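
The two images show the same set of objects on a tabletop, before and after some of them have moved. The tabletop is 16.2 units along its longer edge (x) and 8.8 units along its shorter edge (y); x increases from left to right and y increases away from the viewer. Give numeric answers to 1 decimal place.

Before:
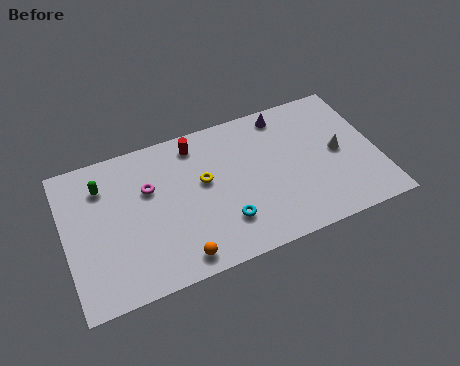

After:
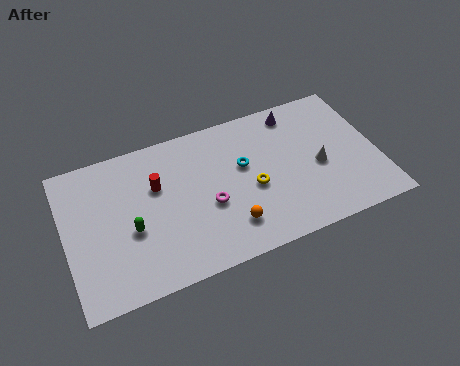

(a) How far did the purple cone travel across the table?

0.6

From (11.7, 7.7) to (12.3, 7.6), the purple cone covered √(0.6² + 0.1²) ≈ 0.6 units.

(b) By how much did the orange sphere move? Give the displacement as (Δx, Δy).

(2.7, 0.9)

The orange sphere was at about (5.5, 1.1) and moved to about (8.2, 2.0).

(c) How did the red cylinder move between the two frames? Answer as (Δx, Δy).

(-2.2, -1.8)

The red cylinder was at about (7.0, 7.5) and moved to about (4.8, 5.7).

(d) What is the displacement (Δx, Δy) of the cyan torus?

(1.3, 3.0)

The cyan torus started near (8.0, 2.3) and ended near (9.3, 5.3).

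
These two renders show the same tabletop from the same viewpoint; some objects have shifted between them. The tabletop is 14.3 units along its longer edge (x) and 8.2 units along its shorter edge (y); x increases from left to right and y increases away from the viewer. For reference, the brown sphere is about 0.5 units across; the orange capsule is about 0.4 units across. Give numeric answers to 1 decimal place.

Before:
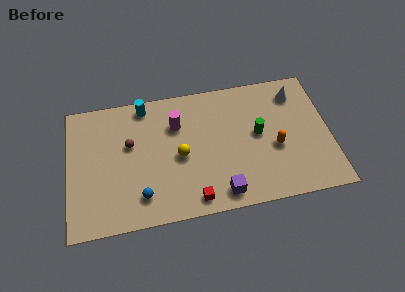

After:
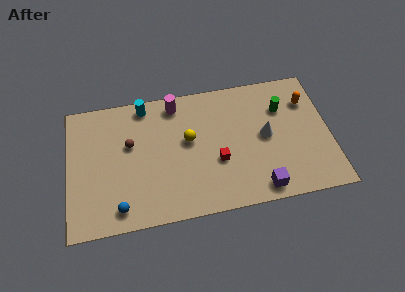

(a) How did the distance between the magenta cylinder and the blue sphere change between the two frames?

+2.2

The distance was about 4.6 in the first image and 6.8 in the second, so they moved 2.2 units further apart.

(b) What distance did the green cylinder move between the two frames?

2.0

From (10.4, 4.4) to (11.8, 5.8), the green cylinder covered √(1.4² + 1.4²) ≈ 2.0 units.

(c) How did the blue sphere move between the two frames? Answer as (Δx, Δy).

(-1.2, -0.5)

The blue sphere was at about (3.9, 1.7) and moved to about (2.7, 1.2).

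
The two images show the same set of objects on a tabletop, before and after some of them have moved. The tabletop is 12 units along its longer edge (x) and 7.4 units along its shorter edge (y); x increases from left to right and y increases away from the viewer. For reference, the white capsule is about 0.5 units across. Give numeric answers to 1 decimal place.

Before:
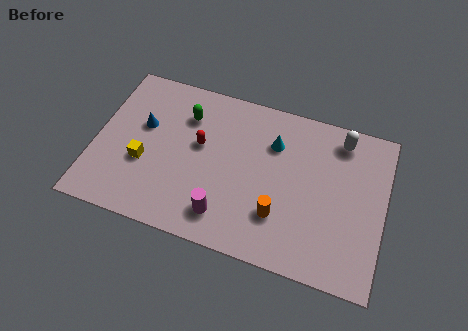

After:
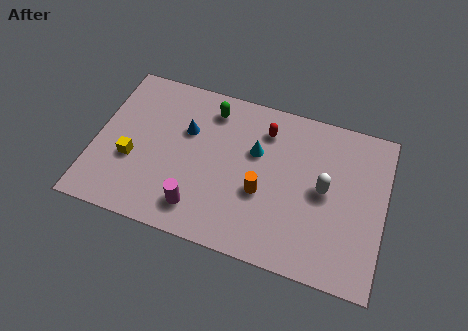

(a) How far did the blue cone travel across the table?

1.8

From (1.9, 4.5) to (3.7, 4.8), the blue cone covered √(1.8² + 0.3²) ≈ 1.8 units.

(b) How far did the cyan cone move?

0.9

The cyan cone moved from about (7.3, 5.3) to (6.6, 4.7), a distance of √(0.7² + 0.6²) ≈ 0.9.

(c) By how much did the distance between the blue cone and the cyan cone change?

-2.6

The distance was about 5.5 in the first image and 2.9 in the second, so they moved 2.6 units closer together.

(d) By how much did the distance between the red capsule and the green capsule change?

+0.9

They were about 1.4 units apart before and 2.3 after — 0.9 units further apart.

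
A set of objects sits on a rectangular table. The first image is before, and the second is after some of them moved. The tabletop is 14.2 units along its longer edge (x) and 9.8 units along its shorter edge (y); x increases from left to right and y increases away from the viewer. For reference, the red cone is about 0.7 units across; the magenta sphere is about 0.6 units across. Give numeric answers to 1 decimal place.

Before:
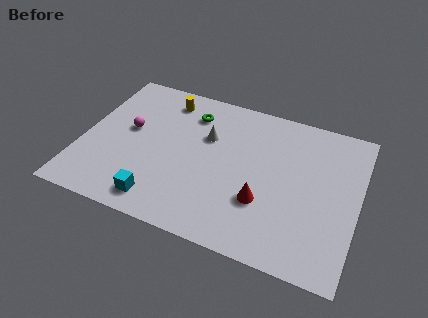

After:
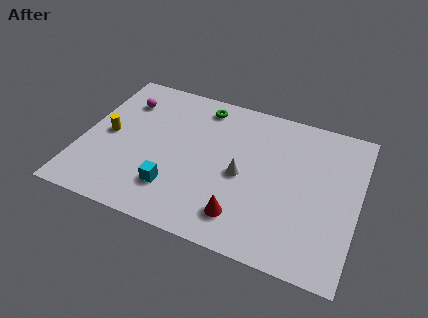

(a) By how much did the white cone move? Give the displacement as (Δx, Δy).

(2.0, -1.9)

From the two frames, the white cone sits at roughly (6.3, 6.4) before and (8.3, 4.5) after.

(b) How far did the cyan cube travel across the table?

1.2

The cyan cube was near (4.4, 1.4) before and (5.0, 2.4) after, so it travelled √(0.6² + 1.0²) ≈ 1.2 units.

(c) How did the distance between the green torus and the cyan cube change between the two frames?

-0.3

They were about 6.4 units apart before and 6.1 after — 0.3 units closer together.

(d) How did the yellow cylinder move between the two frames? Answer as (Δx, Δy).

(-2.6, -3.4)

The yellow cylinder started near (3.9, 8.2) and ended near (1.3, 4.8).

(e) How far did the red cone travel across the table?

1.6

From (9.5, 3.2) to (8.6, 1.9), the red cone covered √(0.9² + 1.3²) ≈ 1.6 units.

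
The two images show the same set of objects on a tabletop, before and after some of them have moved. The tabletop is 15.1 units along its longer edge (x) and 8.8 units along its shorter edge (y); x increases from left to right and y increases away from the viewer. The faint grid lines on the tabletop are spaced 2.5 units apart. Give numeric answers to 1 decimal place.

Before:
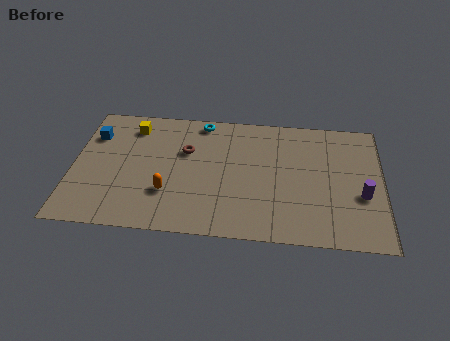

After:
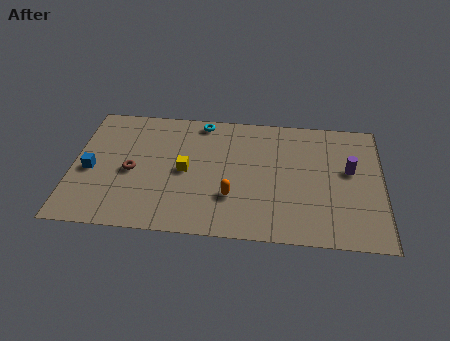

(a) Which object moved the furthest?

the yellow cube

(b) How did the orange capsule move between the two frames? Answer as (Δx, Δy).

(3.1, 0.0)

The orange capsule started near (4.7, 2.7) and ended near (7.8, 2.7).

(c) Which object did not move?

the cyan torus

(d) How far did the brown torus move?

3.1

The brown torus moved from about (5.5, 5.7) to (2.9, 4.0), a distance of √(2.6² + 1.7²) ≈ 3.1.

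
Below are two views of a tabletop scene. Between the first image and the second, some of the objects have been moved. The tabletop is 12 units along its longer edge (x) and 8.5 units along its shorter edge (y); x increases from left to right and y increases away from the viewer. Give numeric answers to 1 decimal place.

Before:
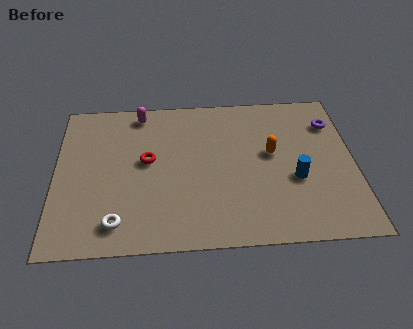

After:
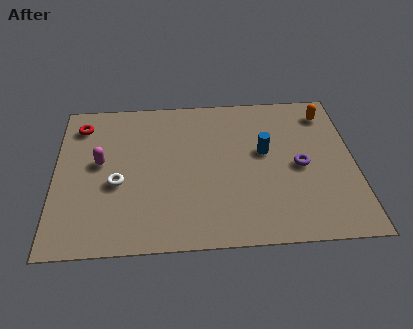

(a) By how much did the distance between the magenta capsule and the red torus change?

-0.5

The distance was about 2.8 in the first image and 2.3 in the second, so they moved 0.5 units closer together.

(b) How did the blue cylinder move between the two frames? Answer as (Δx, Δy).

(-1.2, 1.6)

The blue cylinder was at about (9.6, 3.3) and moved to about (8.4, 4.9).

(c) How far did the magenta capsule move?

3.2

The magenta capsule moved from about (3.4, 7.5) to (1.8, 4.7), a distance of √(1.6² + 2.8²) ≈ 3.2.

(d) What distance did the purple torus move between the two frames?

2.8

From (11.2, 6.4) to (9.8, 4.0), the purple torus covered √(1.4² + 2.4²) ≈ 2.8 units.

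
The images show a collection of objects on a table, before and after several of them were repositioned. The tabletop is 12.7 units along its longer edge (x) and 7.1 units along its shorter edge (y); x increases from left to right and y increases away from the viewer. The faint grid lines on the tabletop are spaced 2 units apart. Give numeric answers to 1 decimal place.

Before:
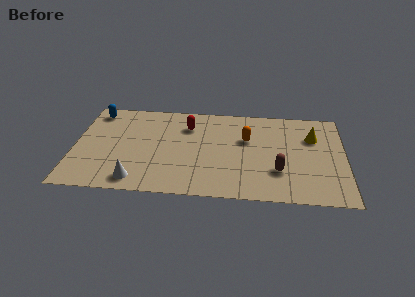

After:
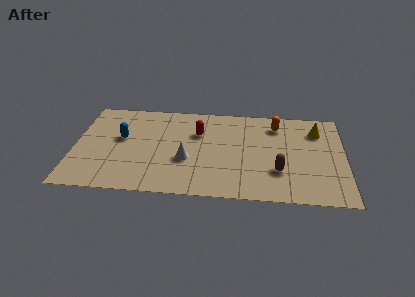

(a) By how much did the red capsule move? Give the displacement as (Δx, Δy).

(0.5, -0.5)

The red capsule started near (5.3, 5.3) and ended near (5.8, 4.8).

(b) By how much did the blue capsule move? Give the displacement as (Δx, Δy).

(1.3, -2.0)

From the two frames, the blue capsule sits at roughly (0.9, 6.1) before and (2.2, 4.1) after.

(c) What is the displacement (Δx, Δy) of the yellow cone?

(0.2, 0.5)

From the two frames, the yellow cone sits at roughly (11.2, 4.9) before and (11.4, 5.4) after.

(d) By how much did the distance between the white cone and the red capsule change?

-2.7

They were about 4.9 units apart before and 2.2 after — 2.7 units closer together.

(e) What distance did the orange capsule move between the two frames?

1.8

From (8.1, 4.5) to (9.5, 5.7), the orange capsule covered √(1.4² + 1.2²) ≈ 1.8 units.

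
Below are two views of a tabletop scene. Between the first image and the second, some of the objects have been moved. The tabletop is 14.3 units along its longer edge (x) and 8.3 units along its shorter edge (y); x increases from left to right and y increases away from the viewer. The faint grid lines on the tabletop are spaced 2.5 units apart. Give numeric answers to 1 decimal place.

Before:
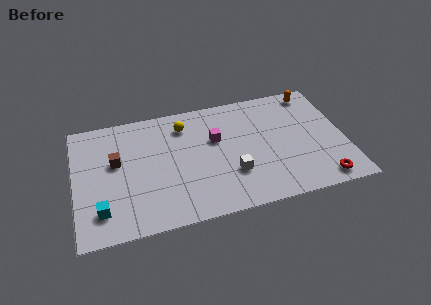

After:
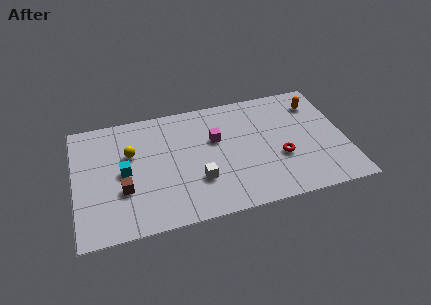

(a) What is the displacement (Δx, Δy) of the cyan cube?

(1.3, 2.3)

The cyan cube started near (1.3, 1.8) and ended near (2.6, 4.1).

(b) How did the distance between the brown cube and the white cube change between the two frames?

-2.5

The distance was about 6.4 in the first image and 3.9 in the second, so they moved 2.5 units closer together.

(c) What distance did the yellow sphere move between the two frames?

3.2

The yellow sphere moved from about (5.9, 6.6) to (3.0, 5.3), a distance of √(2.9² + 1.3²) ≈ 3.2.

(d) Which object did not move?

the magenta cube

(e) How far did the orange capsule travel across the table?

0.8

The orange capsule moved from about (12.9, 7.3) to (13.0, 6.5), a distance of √(0.1² + 0.8²) ≈ 0.8.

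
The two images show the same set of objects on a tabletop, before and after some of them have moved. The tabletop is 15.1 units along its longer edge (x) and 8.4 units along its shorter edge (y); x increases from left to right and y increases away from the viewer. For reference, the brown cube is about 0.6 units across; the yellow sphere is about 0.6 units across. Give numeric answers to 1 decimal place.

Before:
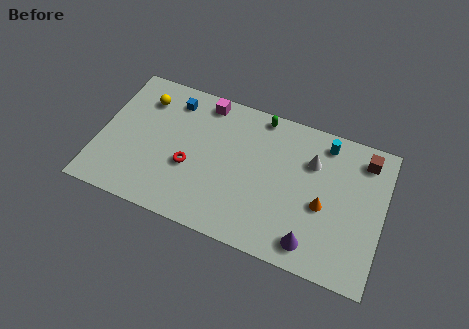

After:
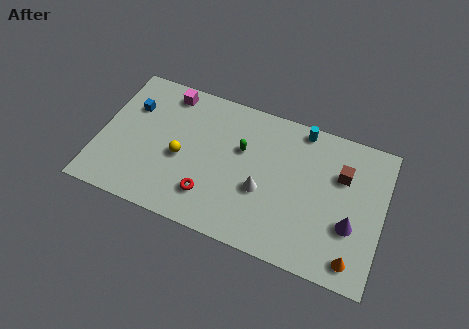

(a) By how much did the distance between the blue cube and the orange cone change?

+4.1

They were about 9.0 units apart before and 13.1 after — 4.1 units further apart.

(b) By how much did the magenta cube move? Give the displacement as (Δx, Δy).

(-2.0, -0.1)

The magenta cube started near (5.3, 7.4) and ended near (3.3, 7.3).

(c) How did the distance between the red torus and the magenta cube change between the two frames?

+1.9

The distance was about 4.1 in the first image and 6.0 in the second, so they moved 1.9 units further apart.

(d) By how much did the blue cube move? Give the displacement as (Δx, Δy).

(-2.1, -1.1)

From the two frames, the blue cube sits at roughly (3.6, 6.9) before and (1.5, 5.8) after.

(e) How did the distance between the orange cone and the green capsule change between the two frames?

+2.1

They were about 5.4 units apart before and 7.5 after — 2.1 units further apart.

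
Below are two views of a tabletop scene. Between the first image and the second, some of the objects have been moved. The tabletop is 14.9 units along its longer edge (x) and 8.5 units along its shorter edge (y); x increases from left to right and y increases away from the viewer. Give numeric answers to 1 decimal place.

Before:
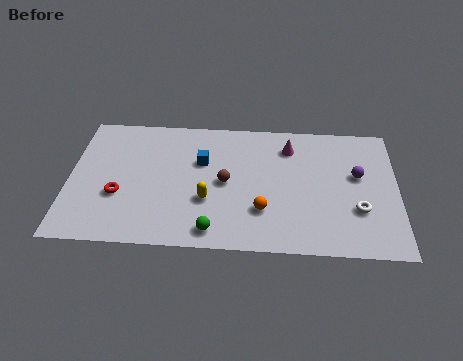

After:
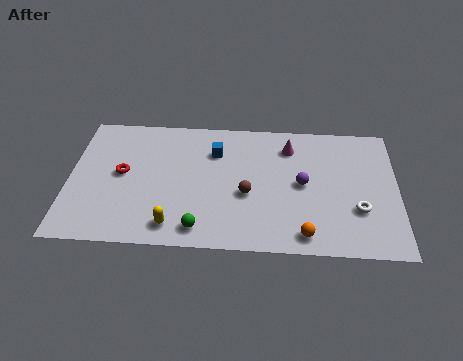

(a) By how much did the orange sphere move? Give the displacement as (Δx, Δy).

(1.9, -1.4)

The orange sphere started near (8.8, 2.5) and ended near (10.7, 1.1).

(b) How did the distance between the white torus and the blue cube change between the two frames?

-0.3

Before: roughly 7.6 units apart; after: 7.3. That's 0.3 units closer together.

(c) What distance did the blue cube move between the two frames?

0.9

The blue cube moved from about (6.0, 5.5) to (6.6, 6.2), a distance of √(0.6² + 0.7²) ≈ 0.9.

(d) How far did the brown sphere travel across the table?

1.2

The brown sphere was near (7.1, 4.2) before and (8.1, 3.5) after, so it travelled √(1.0² + 0.7²) ≈ 1.2 units.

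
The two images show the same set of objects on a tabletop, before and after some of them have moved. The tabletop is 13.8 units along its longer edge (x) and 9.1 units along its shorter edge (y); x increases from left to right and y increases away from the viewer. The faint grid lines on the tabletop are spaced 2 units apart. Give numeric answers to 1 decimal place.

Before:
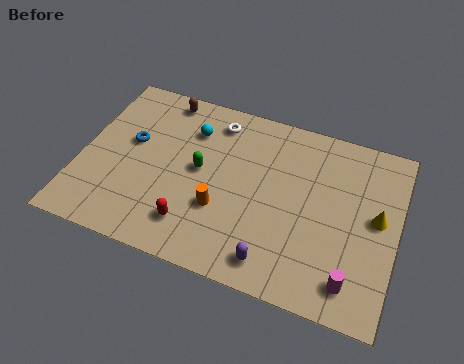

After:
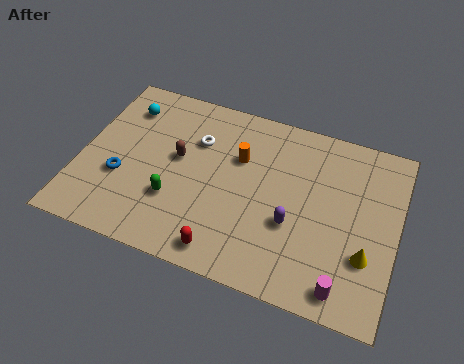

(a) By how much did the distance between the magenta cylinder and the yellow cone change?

-1.5

Before: roughly 3.5 units apart; after: 2.0. That's 1.5 units closer together.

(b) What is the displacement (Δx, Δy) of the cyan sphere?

(-3.0, 0.3)

The cyan sphere was at about (4.6, 6.8) and moved to about (1.6, 7.1).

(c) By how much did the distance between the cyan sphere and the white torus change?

+2.1

Before: roughly 1.3 units apart; after: 3.4. That's 2.1 units further apart.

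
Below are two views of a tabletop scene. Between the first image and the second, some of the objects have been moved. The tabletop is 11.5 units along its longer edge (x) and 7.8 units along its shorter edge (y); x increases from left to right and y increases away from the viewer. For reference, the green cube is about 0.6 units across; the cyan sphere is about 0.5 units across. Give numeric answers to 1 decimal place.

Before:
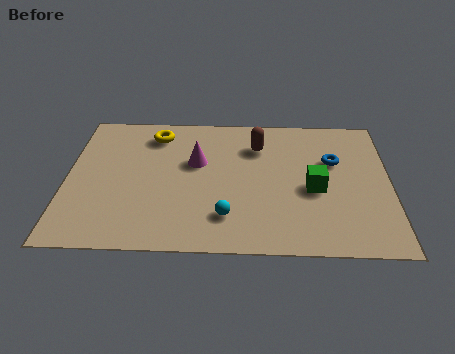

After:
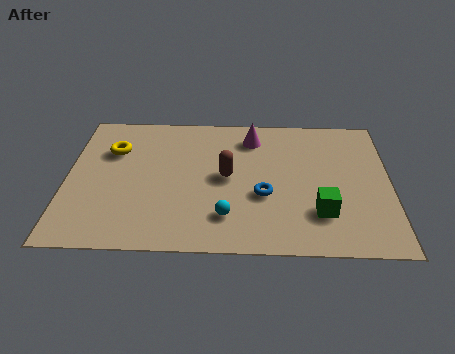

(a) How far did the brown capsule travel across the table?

2.1

From (6.8, 5.8) to (5.7, 4.0), the brown capsule covered √(1.1² + 1.8²) ≈ 2.1 units.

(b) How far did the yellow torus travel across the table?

1.8

The yellow torus moved from about (3.1, 6.4) to (1.6, 5.4), a distance of √(1.5² + 1.0²) ≈ 1.8.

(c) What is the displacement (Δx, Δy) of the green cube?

(0.2, -1.3)

From the two frames, the green cube sits at roughly (8.8, 3.4) before and (9.0, 2.1) after.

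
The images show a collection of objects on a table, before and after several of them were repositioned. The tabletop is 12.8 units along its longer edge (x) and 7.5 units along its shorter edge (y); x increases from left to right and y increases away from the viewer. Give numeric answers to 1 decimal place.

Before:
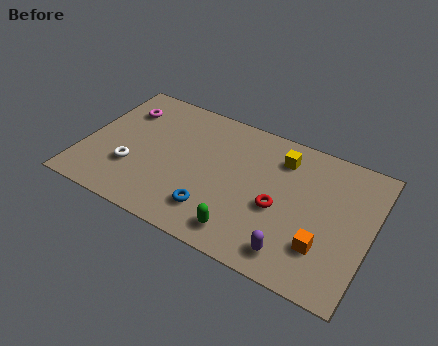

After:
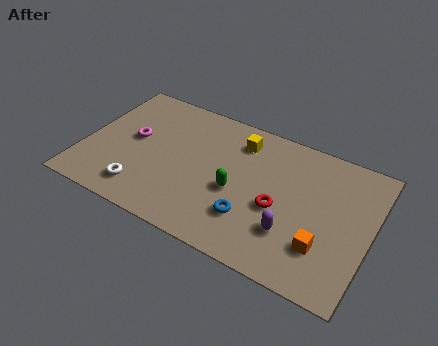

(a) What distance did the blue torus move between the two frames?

1.6

From (6.1, 1.7) to (7.7, 2.1), the blue torus covered √(1.6² + 0.4²) ≈ 1.6 units.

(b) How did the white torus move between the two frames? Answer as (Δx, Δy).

(0.6, -1.0)

The white torus started near (2.3, 2.4) and ended near (2.9, 1.4).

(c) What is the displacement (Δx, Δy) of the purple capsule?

(-0.2, 1.0)

From the two frames, the purple capsule sits at roughly (9.7, 1.2) before and (9.5, 2.2) after.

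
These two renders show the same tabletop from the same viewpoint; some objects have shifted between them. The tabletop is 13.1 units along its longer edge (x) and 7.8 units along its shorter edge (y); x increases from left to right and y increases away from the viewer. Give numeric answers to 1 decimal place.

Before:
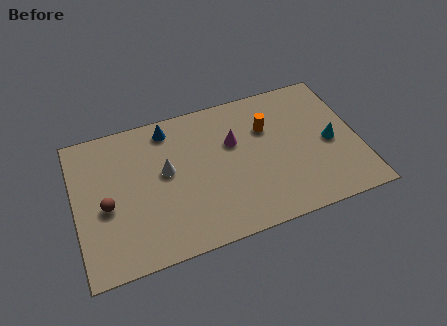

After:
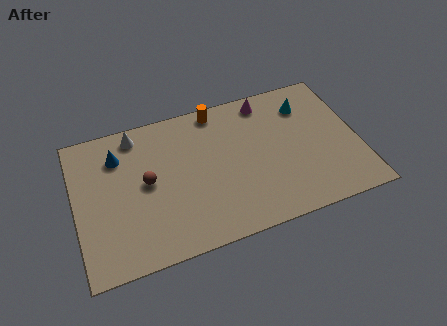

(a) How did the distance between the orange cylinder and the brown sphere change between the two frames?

-3.3

They were about 7.8 units apart before and 4.5 after — 3.3 units closer together.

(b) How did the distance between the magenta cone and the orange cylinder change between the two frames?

+0.7

They were about 1.6 units apart before and 2.3 after — 0.7 units further apart.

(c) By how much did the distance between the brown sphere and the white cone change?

-0.3

Before: roughly 3.0 units apart; after: 2.7. That's 0.3 units closer together.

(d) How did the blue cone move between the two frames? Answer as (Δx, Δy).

(-2.4, -0.8)

The blue cone was at about (4.5, 6.7) and moved to about (2.1, 5.9).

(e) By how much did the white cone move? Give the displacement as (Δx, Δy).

(-1.2, 2.4)

The white cone started near (4.2, 4.4) and ended near (3.0, 6.8).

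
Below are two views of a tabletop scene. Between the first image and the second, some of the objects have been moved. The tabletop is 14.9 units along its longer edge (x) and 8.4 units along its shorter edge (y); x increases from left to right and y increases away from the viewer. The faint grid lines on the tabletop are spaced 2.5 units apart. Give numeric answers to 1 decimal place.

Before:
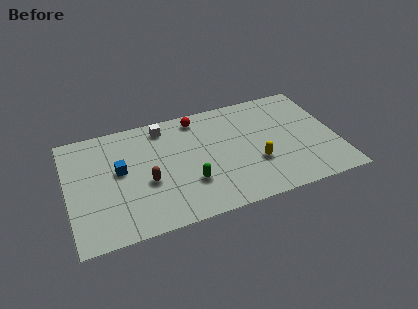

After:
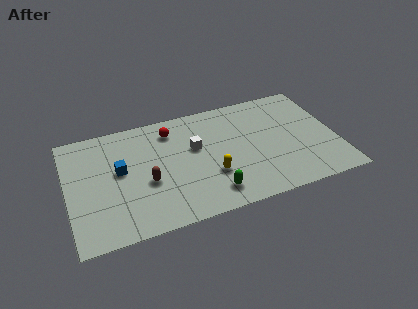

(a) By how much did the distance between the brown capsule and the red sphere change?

-1.2

Before: roughly 5.0 units apart; after: 3.8. That's 1.2 units closer together.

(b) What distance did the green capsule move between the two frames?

1.6

From (6.6, 2.6) to (7.7, 1.5), the green capsule covered √(1.1² + 1.1²) ≈ 1.6 units.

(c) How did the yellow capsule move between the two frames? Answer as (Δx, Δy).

(-2.5, -0.1)

From the two frames, the yellow capsule sits at roughly (10.3, 2.9) before and (7.8, 2.8) after.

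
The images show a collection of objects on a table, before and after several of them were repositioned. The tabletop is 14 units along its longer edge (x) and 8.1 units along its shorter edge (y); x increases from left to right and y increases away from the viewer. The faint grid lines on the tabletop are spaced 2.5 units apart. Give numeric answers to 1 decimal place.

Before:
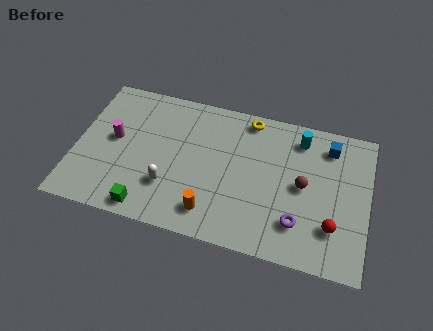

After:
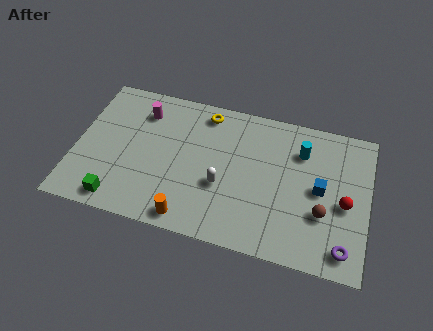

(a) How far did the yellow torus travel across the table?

2.1

The yellow torus moved from about (8.1, 7.2) to (6.0, 7.0), a distance of √(2.1² + 0.2²) ≈ 2.1.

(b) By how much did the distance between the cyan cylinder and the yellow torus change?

+2.3

They were about 2.5 units apart before and 4.8 after — 2.3 units further apart.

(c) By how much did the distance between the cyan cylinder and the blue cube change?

+0.7

They were about 1.4 units apart before and 2.1 after — 0.7 units further apart.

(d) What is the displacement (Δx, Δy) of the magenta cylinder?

(1.2, 1.9)

From the two frames, the magenta cylinder sits at roughly (1.8, 4.4) before and (3.0, 6.3) after.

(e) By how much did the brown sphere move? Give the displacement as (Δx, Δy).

(1.0, -1.3)

The brown sphere was at about (10.9, 4.1) and moved to about (11.9, 2.8).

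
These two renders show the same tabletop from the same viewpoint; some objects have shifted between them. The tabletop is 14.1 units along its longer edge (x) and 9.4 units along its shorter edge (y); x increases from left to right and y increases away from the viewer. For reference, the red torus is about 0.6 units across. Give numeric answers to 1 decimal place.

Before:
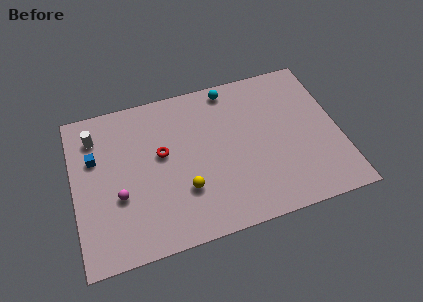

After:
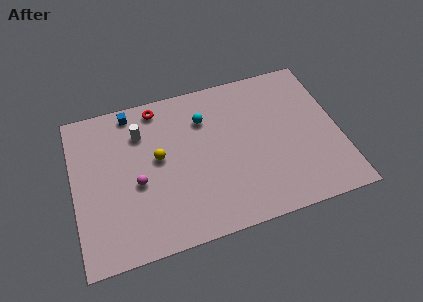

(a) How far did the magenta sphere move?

1.1

From (2.3, 3.5) to (3.3, 4.0), the magenta sphere covered √(1.0² + 0.5²) ≈ 1.1 units.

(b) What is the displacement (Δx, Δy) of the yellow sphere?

(-1.2, 2.3)

The yellow sphere started near (5.7, 2.9) and ended near (4.5, 5.2).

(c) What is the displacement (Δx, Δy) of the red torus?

(0.0, 2.9)

From the two frames, the red torus sits at roughly (4.7, 5.4) before and (4.7, 8.3) after.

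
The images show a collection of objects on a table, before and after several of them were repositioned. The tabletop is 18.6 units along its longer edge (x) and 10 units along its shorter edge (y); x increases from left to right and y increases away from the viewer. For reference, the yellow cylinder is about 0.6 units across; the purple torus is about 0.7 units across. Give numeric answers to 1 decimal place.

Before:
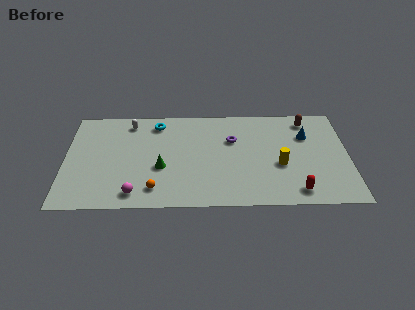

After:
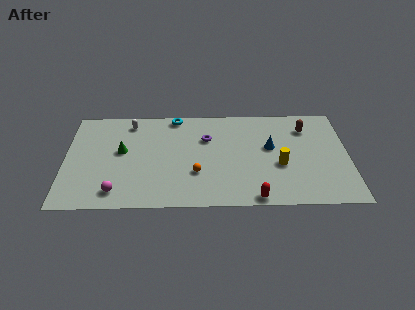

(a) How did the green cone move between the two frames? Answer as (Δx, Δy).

(-2.6, 1.7)

The green cone started near (6.3, 3.9) and ended near (3.7, 5.6).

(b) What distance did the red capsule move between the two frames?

2.8

The red capsule was near (15.1, 1.4) before and (12.4, 0.8) after, so it travelled √(2.7² + 0.6²) ≈ 2.8 units.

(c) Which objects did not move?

the yellow cylinder and the white capsule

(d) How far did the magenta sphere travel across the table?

1.2

The magenta sphere was near (4.6, 1.4) before and (3.4, 1.6) after, so it travelled √(1.2² + 0.2²) ≈ 1.2 units.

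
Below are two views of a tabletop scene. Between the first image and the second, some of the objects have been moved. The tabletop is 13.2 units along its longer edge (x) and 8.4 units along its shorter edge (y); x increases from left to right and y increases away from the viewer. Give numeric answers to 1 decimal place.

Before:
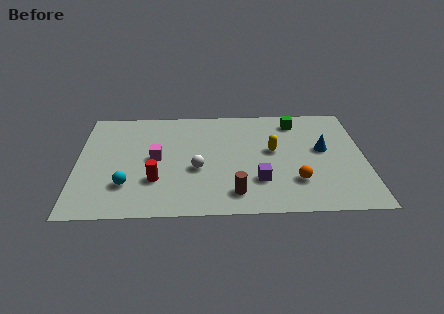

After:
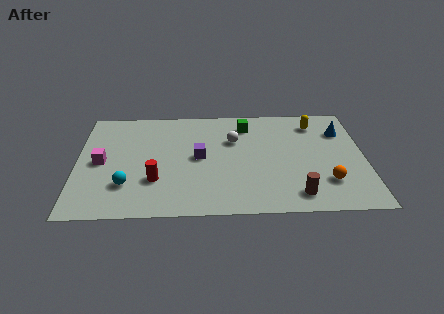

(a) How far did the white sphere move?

2.8

The white sphere moved from about (5.5, 3.4) to (7.2, 5.6), a distance of √(1.7² + 2.2²) ≈ 2.8.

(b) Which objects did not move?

the red cylinder and the cyan sphere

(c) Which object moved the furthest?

the purple cube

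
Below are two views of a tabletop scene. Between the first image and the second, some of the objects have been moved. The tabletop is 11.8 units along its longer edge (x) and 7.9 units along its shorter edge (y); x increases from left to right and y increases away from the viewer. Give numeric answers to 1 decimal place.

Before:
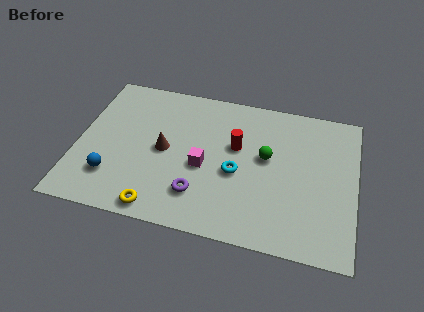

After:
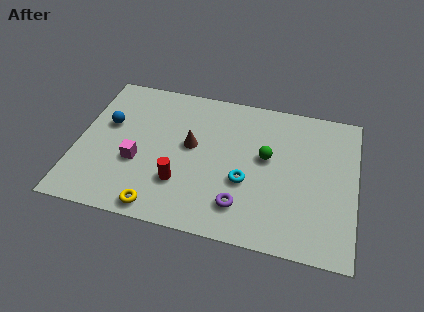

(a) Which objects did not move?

the green sphere and the yellow torus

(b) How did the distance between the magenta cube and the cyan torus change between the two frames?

+3.2

The distance was about 1.4 in the first image and 4.6 in the second, so they moved 3.2 units further apart.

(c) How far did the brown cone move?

1.2

The brown cone was near (3.7, 3.9) before and (4.8, 4.4) after, so it travelled √(1.1² + 0.5²) ≈ 1.2 units.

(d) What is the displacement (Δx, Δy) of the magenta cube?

(-2.8, -0.4)

From the two frames, the magenta cube sits at roughly (5.4, 3.4) before and (2.6, 3.0) after.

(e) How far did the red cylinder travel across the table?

3.3

The red cylinder moved from about (6.7, 4.8) to (4.5, 2.3), a distance of √(2.2² + 2.5²) ≈ 3.3.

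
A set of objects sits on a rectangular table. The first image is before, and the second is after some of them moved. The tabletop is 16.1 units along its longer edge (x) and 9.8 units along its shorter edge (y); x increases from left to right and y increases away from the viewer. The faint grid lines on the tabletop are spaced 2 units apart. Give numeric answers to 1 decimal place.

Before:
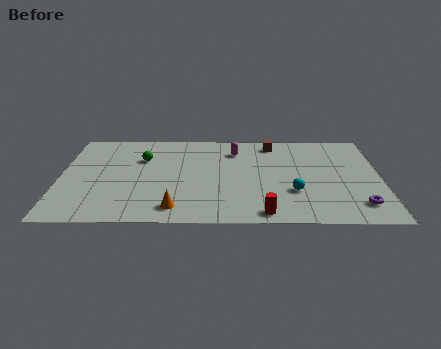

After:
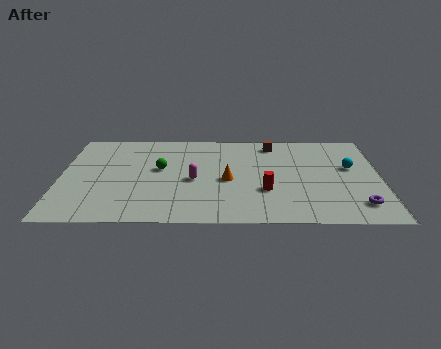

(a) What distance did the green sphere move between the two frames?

1.4

The green sphere was near (4.1, 6.7) before and (5.0, 5.6) after, so it travelled √(0.9² + 1.1²) ≈ 1.4 units.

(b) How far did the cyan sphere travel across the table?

3.9

From (11.7, 3.2) to (14.6, 5.8), the cyan sphere covered √(2.9² + 2.6²) ≈ 3.9 units.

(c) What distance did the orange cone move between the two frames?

3.9

From (5.8, 1.5) to (8.4, 4.4), the orange cone covered √(2.6² + 2.9²) ≈ 3.9 units.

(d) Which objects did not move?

the purple torus and the brown cube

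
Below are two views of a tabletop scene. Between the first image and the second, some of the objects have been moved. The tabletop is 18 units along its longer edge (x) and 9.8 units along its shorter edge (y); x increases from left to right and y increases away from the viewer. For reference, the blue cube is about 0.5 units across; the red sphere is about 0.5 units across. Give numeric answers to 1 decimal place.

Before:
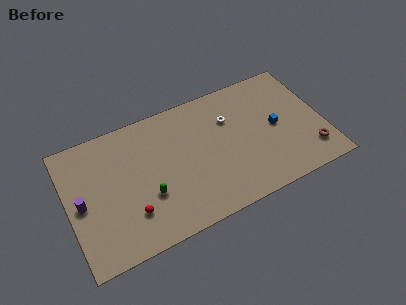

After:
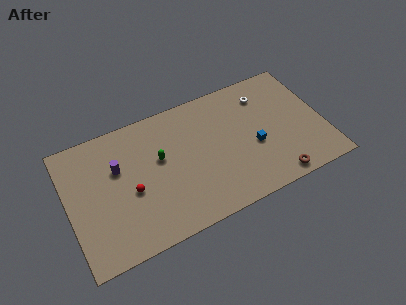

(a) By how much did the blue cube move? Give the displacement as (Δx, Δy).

(-1.7, -0.9)

The blue cube was at about (14.7, 4.9) and moved to about (13.0, 4.0).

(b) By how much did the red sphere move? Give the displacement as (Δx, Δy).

(0.2, 1.6)

The red sphere started near (4.1, 2.6) and ended near (4.3, 4.2).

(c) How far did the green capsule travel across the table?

2.6

The green capsule was near (5.4, 3.4) before and (6.5, 5.8) after, so it travelled √(1.1² + 2.4²) ≈ 2.6 units.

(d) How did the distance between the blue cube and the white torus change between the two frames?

+0.3

The distance was about 3.6 in the first image and 3.9 in the second, so they moved 0.3 units further apart.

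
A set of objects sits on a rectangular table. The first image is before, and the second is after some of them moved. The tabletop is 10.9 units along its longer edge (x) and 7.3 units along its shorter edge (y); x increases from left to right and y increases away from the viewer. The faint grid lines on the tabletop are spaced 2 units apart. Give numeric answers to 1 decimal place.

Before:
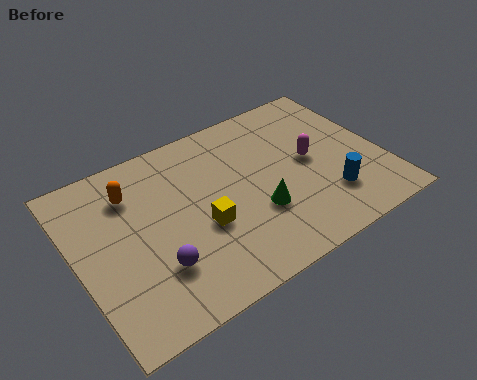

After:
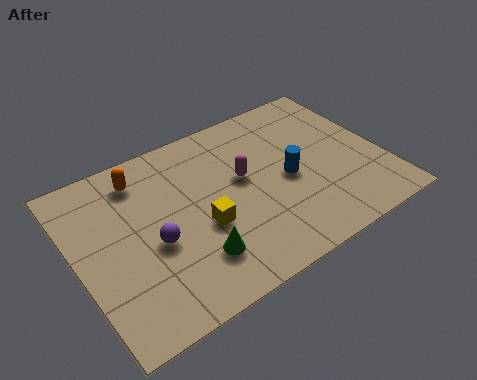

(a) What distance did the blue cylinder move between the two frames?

1.9

The blue cylinder moved from about (8.7, 1.9) to (7.5, 3.4), a distance of √(1.2² + 1.5²) ≈ 1.9.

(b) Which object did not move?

the yellow cube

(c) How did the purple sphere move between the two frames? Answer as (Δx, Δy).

(0.1, 1.0)

The purple sphere started near (2.5, 2.1) and ended near (2.6, 3.1).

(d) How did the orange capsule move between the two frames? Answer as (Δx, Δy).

(0.4, 0.5)

The orange capsule was at about (2.2, 5.5) and moved to about (2.6, 6.0).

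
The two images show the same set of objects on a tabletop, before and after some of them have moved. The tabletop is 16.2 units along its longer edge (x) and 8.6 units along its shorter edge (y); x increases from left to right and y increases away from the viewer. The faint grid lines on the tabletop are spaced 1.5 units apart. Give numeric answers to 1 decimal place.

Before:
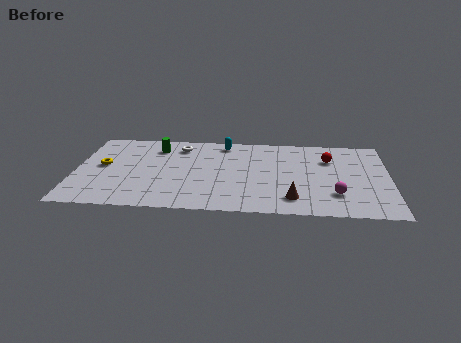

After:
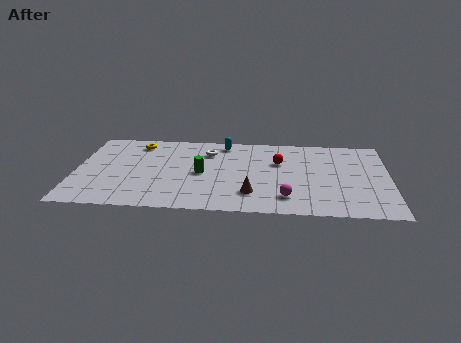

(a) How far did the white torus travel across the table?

1.6

The white torus was near (5.3, 7.0) before and (6.8, 6.5) after, so it travelled √(1.5² + 0.5²) ≈ 1.6 units.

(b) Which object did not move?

the cyan capsule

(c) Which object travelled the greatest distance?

the green cylinder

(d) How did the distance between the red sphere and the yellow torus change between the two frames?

-4.2

Before: roughly 11.8 units apart; after: 7.6. That's 4.2 units closer together.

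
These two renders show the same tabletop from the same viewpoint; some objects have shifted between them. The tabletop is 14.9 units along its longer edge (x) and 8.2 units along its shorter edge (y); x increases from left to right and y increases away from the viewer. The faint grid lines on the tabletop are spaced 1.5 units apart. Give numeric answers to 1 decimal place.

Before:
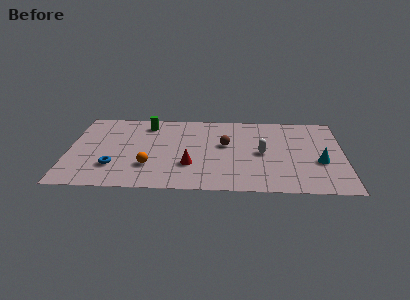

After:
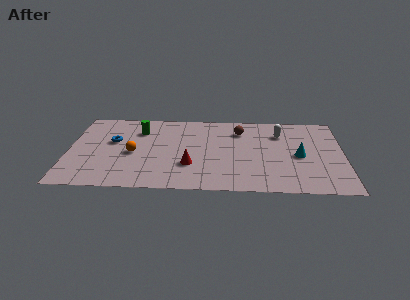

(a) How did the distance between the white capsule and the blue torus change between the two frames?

+1.0

They were about 8.2 units apart before and 9.2 after — 1.0 units further apart.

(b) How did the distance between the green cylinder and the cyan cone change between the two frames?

-1.1

The distance was about 10.1 in the first image and 9.0 in the second, so they moved 1.1 units closer together.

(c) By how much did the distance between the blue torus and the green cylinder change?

-3.0

The distance was about 4.8 in the first image and 1.8 in the second, so they moved 3.0 units closer together.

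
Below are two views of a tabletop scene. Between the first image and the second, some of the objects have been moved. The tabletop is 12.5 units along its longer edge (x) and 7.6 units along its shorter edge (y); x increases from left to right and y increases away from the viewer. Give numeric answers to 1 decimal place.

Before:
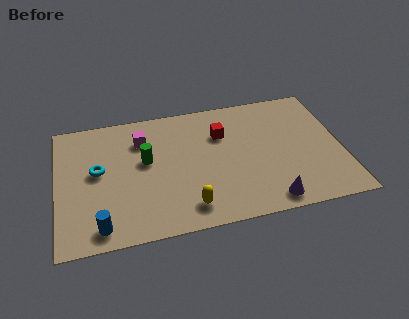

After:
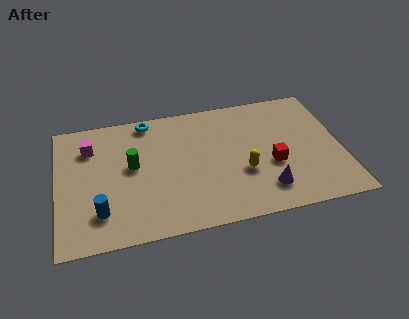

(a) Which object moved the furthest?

the cyan torus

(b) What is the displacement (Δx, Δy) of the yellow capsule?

(2.5, 1.5)

The yellow capsule was at about (5.6, 1.3) and moved to about (8.1, 2.8).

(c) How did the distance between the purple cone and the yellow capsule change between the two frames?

-2.0

Before: roughly 3.5 units apart; after: 1.5. That's 2.0 units closer together.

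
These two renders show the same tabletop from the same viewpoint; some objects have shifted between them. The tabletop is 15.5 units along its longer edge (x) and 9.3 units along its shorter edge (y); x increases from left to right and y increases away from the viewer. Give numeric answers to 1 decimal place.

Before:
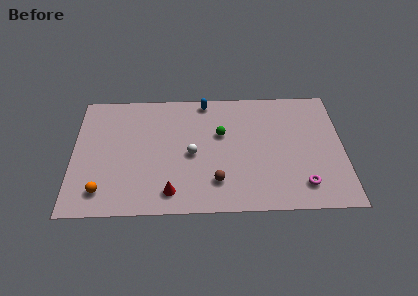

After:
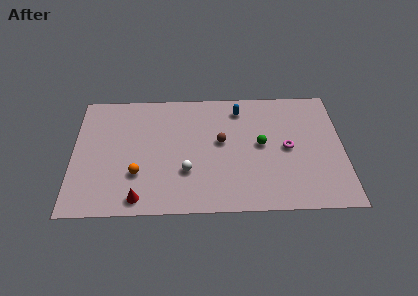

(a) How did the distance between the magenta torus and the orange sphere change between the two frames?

-2.6

They were about 11.4 units apart before and 8.8 after — 2.6 units closer together.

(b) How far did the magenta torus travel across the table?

2.9

From (13.1, 1.8) to (12.3, 4.6), the magenta torus covered √(0.8² + 2.8²) ≈ 2.9 units.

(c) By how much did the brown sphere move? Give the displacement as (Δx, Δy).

(0.3, 3.0)

From the two frames, the brown sphere sits at roughly (8.2, 2.2) before and (8.5, 5.2) after.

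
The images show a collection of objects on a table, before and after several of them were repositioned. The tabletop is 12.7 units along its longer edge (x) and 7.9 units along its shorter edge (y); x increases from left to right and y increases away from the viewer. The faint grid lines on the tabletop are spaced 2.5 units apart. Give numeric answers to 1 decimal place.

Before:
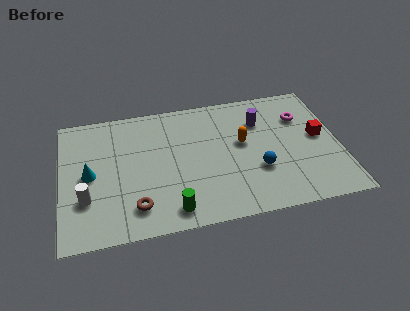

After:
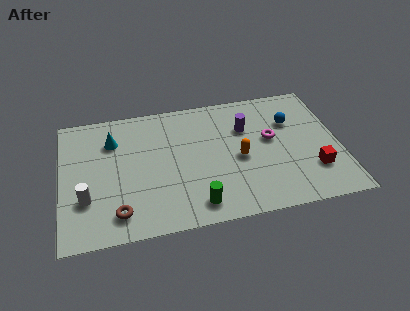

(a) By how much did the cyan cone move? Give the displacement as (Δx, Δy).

(1.1, 1.9)

From the two frames, the cyan cone sits at roughly (1.3, 3.9) before and (2.4, 5.8) after.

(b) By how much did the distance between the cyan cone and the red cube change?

-0.8

The distance was about 10.5 in the first image and 9.7 in the second, so they moved 0.8 units closer together.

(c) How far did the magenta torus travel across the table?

1.9

The magenta torus moved from about (11.1, 5.6) to (9.6, 4.5), a distance of √(1.5² + 1.1²) ≈ 1.9.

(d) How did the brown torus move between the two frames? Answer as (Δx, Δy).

(-0.8, -0.2)

The brown torus started near (3.3, 1.6) and ended near (2.5, 1.4).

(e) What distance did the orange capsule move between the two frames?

0.9

The orange capsule moved from about (8.3, 4.5) to (8.1, 3.6), a distance of √(0.2² + 0.9²) ≈ 0.9.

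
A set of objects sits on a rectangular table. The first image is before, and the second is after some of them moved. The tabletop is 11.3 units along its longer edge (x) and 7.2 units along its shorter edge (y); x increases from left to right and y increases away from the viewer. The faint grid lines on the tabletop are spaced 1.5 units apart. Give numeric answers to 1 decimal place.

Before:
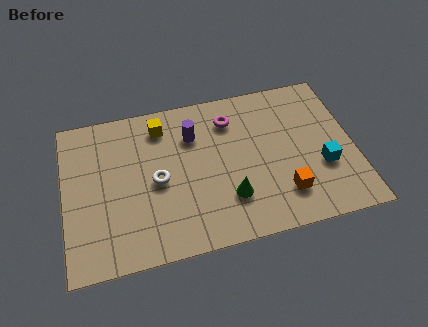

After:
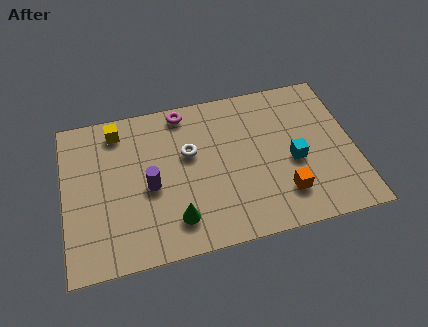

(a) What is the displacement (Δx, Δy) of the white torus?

(1.3, 1.0)

The white torus was at about (3.6, 3.4) and moved to about (4.9, 4.4).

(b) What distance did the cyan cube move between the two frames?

1.2

From (10.0, 2.6) to (8.9, 3.1), the cyan cube covered √(1.1² + 0.5²) ≈ 1.2 units.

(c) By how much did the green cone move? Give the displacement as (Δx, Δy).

(-2.1, -0.5)

The green cone started near (6.3, 2.0) and ended near (4.2, 1.5).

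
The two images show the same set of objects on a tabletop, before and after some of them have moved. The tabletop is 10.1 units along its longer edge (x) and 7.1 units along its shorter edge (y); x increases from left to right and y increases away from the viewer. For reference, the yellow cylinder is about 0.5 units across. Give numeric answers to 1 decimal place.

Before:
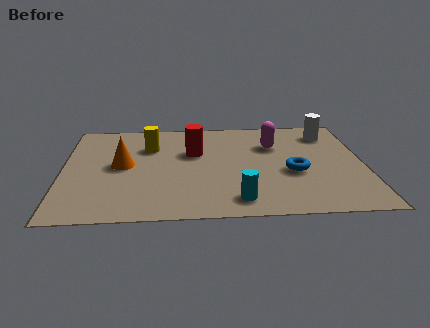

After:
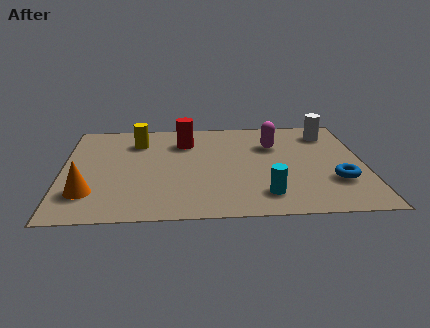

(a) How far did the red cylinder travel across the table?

0.9

From (4.4, 4.5) to (4.1, 5.3), the red cylinder covered √(0.3² + 0.8²) ≈ 0.9 units.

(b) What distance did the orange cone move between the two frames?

2.2

The orange cone moved from about (2.0, 3.7) to (0.9, 1.8), a distance of √(1.1² + 1.9²) ≈ 2.2.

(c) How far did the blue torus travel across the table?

1.6

The blue torus moved from about (7.7, 2.9) to (9.1, 2.2), a distance of √(1.4² + 0.7²) ≈ 1.6.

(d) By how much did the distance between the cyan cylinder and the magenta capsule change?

-0.5

The distance was about 4.0 in the first image and 3.5 in the second, so they moved 0.5 units closer together.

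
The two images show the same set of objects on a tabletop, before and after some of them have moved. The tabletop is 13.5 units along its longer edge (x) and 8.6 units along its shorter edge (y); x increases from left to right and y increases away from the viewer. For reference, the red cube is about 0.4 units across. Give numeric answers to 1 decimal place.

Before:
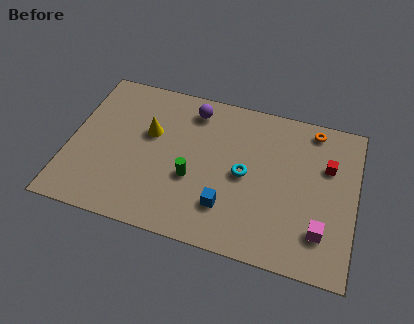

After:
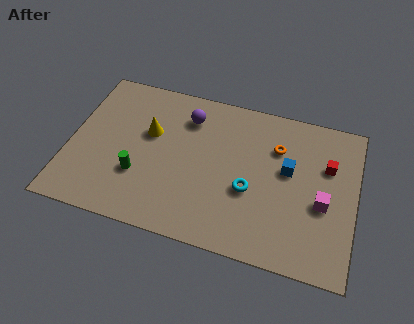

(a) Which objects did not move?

the yellow cone and the red cube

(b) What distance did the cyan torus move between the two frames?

0.9

The cyan torus moved from about (8.3, 4.2) to (8.6, 3.4), a distance of √(0.3² + 0.8²) ≈ 0.9.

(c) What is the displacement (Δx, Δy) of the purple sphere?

(-0.2, -0.5)

From the two frames, the purple sphere sits at roughly (5.6, 7.2) before and (5.4, 6.7) after.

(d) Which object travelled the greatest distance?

the blue cube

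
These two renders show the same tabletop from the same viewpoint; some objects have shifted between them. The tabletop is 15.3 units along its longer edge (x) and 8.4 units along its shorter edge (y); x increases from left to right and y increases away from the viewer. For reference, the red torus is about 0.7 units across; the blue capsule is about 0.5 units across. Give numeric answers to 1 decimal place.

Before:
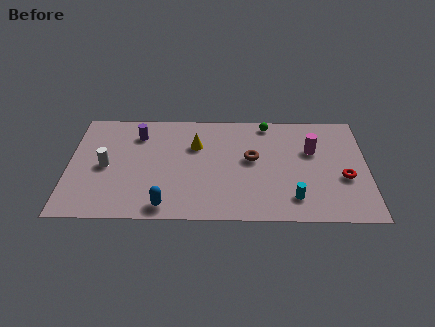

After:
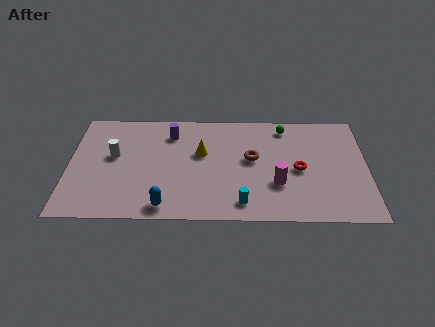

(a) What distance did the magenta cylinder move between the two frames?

3.2

The magenta cylinder was near (12.5, 5.4) before and (10.7, 2.8) after, so it travelled √(1.8² + 2.6²) ≈ 3.2 units.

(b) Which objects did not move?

the brown torus and the blue capsule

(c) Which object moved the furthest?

the magenta cylinder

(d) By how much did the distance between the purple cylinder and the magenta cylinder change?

-2.4

Before: roughly 9.1 units apart; after: 6.7. That's 2.4 units closer together.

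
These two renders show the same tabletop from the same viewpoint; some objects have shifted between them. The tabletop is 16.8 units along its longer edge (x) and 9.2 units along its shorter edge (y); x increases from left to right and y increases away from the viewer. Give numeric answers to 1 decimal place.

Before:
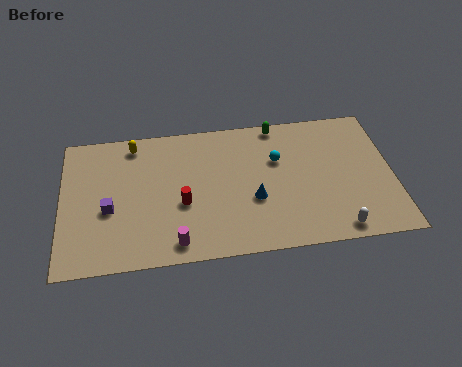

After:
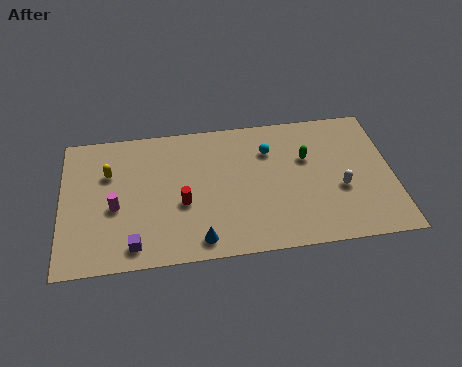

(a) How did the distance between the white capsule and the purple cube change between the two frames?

-1.0

The distance was about 11.7 in the first image and 10.7 in the second, so they moved 1.0 units closer together.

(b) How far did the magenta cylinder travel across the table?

4.0

The magenta cylinder moved from about (5.7, 1.2) to (2.7, 3.9), a distance of √(3.0² + 2.7²) ≈ 4.0.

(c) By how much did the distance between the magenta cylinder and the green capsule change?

+1.0

The distance was about 9.0 in the first image and 10.0 in the second, so they moved 1.0 units further apart.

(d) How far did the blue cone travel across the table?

3.6

The blue cone moved from about (9.7, 3.5) to (6.9, 1.2), a distance of √(2.8² + 2.3²) ≈ 3.6.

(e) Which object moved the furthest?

the magenta cylinder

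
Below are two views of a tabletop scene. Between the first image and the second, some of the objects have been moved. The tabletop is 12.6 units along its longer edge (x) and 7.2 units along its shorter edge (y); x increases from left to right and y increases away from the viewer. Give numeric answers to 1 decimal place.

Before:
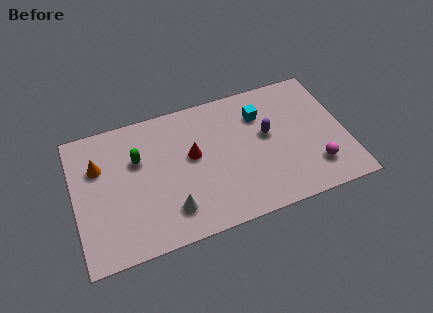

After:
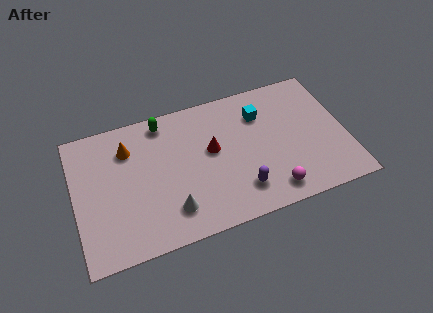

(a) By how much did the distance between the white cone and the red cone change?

+0.5

They were about 2.8 units apart before and 3.3 after — 0.5 units further apart.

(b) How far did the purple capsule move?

2.9

The purple capsule was near (9.0, 4.1) before and (7.5, 1.6) after, so it travelled √(1.5² + 2.5²) ≈ 2.9 units.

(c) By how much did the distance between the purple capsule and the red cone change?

-0.8

They were about 3.5 units apart before and 2.7 after — 0.8 units closer together.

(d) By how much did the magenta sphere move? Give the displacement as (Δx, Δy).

(-2.1, -0.6)

From the two frames, the magenta sphere sits at roughly (11.0, 1.7) before and (8.9, 1.1) after.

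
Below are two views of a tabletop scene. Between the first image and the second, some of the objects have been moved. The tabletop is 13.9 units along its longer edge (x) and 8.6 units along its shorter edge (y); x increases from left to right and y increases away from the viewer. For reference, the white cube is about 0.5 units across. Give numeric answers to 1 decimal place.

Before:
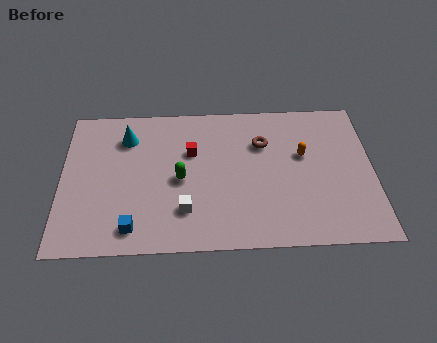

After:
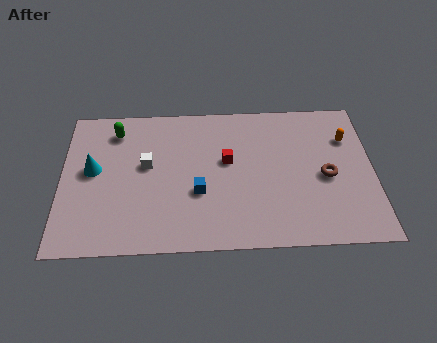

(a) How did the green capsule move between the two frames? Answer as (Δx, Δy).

(-2.9, 3.0)

The green capsule was at about (5.3, 4.0) and moved to about (2.4, 7.0).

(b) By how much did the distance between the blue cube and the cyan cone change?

-0.4

They were about 5.3 units apart before and 4.9 after — 0.4 units closer together.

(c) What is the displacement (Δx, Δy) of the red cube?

(1.6, -0.6)

The red cube started near (5.8, 5.6) and ended near (7.4, 5.0).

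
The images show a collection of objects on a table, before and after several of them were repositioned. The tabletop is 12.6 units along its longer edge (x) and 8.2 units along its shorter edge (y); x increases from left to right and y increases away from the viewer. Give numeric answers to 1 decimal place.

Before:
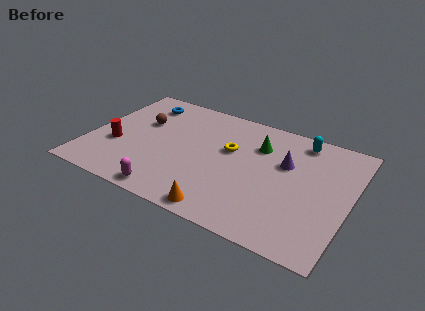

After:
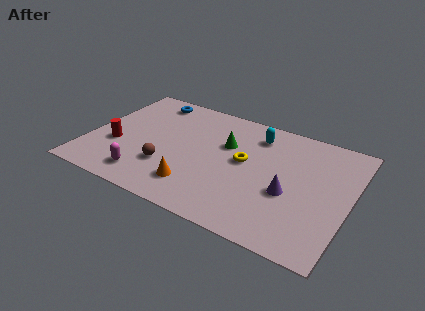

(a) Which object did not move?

the red cylinder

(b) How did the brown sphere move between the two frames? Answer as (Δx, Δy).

(1.7, -2.7)

The brown sphere was at about (2.3, 5.2) and moved to about (4.0, 2.5).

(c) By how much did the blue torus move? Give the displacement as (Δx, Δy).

(0.3, 0.4)

The blue torus was at about (2.1, 6.7) and moved to about (2.4, 7.1).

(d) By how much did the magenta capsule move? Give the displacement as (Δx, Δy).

(-1.3, 0.6)

The magenta capsule started near (4.4, 0.8) and ended near (3.1, 1.4).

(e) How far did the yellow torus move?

0.9

The yellow torus was near (6.7, 5.0) before and (7.5, 4.5) after, so it travelled √(0.8² + 0.5²) ≈ 0.9 units.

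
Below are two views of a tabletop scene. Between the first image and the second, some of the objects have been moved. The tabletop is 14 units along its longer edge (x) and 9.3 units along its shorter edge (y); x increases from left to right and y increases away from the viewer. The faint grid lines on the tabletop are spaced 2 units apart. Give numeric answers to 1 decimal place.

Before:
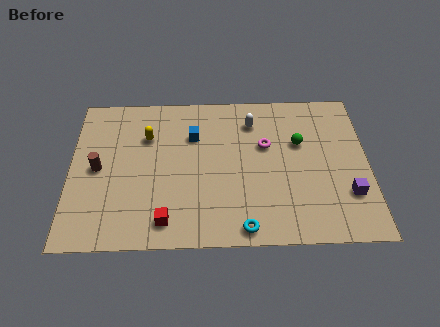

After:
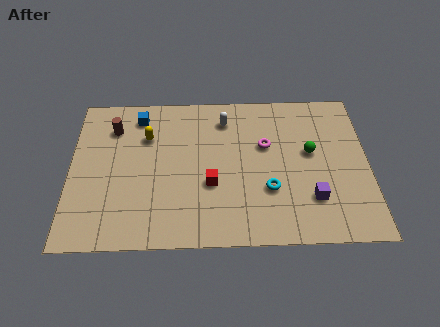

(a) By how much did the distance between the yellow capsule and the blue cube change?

-0.8

They were about 2.2 units apart before and 1.4 after — 0.8 units closer together.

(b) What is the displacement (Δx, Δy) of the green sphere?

(0.5, -0.6)

From the two frames, the green sphere sits at roughly (10.8, 5.9) before and (11.3, 5.3) after.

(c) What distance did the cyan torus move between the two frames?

2.5

The cyan torus moved from about (8.1, 0.9) to (9.3, 3.1), a distance of √(1.2² + 2.2²) ≈ 2.5.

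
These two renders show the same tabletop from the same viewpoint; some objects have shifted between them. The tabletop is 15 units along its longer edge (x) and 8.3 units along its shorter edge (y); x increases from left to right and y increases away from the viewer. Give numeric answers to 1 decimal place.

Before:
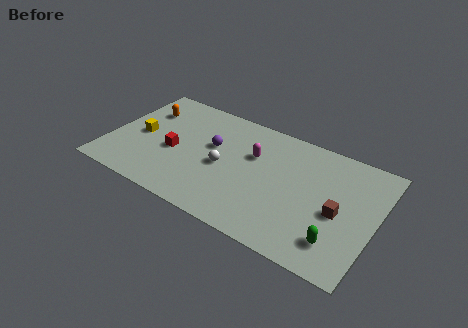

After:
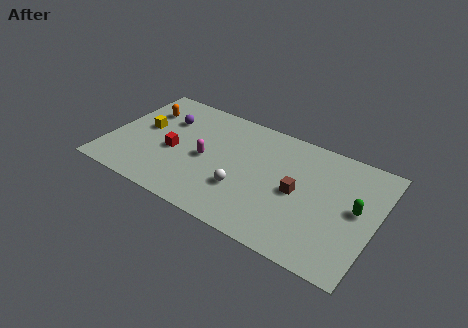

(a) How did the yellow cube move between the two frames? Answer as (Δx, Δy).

(0.1, 0.6)

From the two frames, the yellow cube sits at roughly (1.7, 4.0) before and (1.8, 4.6) after.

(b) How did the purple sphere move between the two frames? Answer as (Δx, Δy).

(-2.8, 0.8)

The purple sphere started near (5.7, 5.0) and ended near (2.9, 5.8).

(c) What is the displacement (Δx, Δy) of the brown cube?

(-2.3, 0.3)

From the two frames, the brown cube sits at roughly (13.0, 3.7) before and (10.7, 4.0) after.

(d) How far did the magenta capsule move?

2.9

The magenta capsule was near (8.0, 5.4) before and (5.5, 3.9) after, so it travelled √(2.5² + 1.5²) ≈ 2.9 units.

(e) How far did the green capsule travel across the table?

2.7

The green capsule was near (13.2, 1.8) before and (13.9, 4.4) after, so it travelled √(0.7² + 2.6²) ≈ 2.7 units.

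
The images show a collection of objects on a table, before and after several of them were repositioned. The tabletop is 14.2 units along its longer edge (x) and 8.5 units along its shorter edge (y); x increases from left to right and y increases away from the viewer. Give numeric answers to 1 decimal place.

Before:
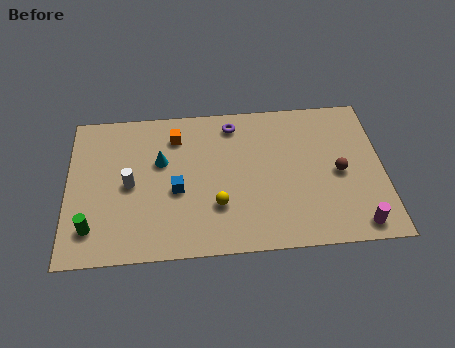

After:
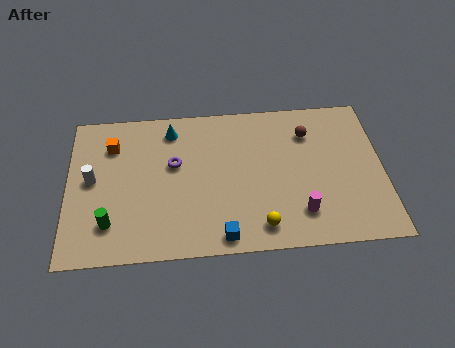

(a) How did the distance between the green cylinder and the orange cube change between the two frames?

-1.8

They were about 6.2 units apart before and 4.4 after — 1.8 units closer together.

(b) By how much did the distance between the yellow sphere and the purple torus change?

+0.7

Before: roughly 4.7 units apart; after: 5.4. That's 0.7 units further apart.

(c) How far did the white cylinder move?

1.7

From (2.8, 4.1) to (1.1, 4.5), the white cylinder covered √(1.7² + 0.4²) ≈ 1.7 units.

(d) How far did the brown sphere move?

2.7

The brown sphere was near (12.2, 4.0) before and (10.9, 6.4) after, so it travelled √(1.3² + 2.4²) ≈ 2.7 units.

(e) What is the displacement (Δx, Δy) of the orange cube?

(-2.9, -0.3)

From the two frames, the orange cube sits at roughly (4.9, 6.7) before and (2.0, 6.4) after.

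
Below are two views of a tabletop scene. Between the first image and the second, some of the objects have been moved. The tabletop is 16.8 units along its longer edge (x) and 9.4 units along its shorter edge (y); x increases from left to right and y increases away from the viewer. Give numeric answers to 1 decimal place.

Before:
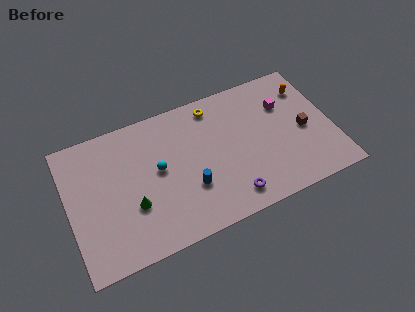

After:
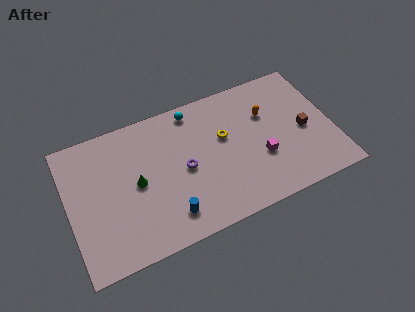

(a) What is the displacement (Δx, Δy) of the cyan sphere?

(2.6, 3.2)

The cyan sphere was at about (5.7, 5.1) and moved to about (8.3, 8.3).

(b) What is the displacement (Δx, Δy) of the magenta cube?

(-1.9, -3.1)

The magenta cube was at about (14.0, 6.5) and moved to about (12.1, 3.4).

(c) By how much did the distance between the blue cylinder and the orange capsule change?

-0.9

Before: roughly 9.1 units apart; after: 8.2. That's 0.9 units closer together.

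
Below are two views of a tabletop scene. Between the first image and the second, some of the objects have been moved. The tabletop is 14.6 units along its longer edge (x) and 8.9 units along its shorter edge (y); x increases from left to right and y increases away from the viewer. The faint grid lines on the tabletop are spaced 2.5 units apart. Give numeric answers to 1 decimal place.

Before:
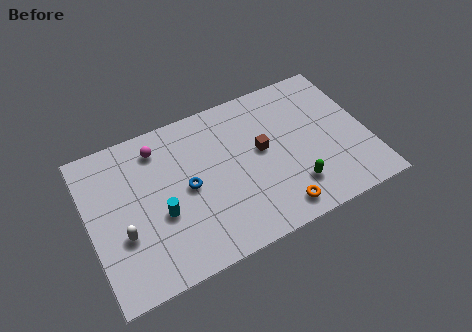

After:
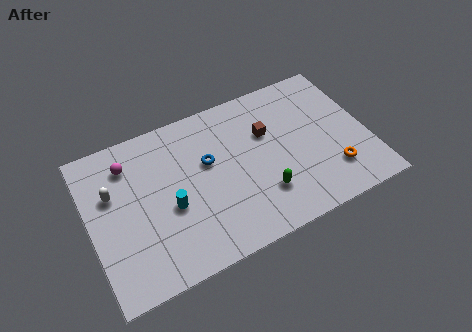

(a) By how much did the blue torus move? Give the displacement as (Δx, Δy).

(1.2, 1.0)

The blue torus started near (5.1, 4.4) and ended near (6.3, 5.4).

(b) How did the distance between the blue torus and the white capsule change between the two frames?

+1.3

They were about 3.7 units apart before and 5.0 after — 1.3 units further apart.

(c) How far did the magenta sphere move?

1.6

The magenta sphere was near (3.9, 7.3) before and (2.3, 7.0) after, so it travelled √(1.6² + 0.3²) ≈ 1.6 units.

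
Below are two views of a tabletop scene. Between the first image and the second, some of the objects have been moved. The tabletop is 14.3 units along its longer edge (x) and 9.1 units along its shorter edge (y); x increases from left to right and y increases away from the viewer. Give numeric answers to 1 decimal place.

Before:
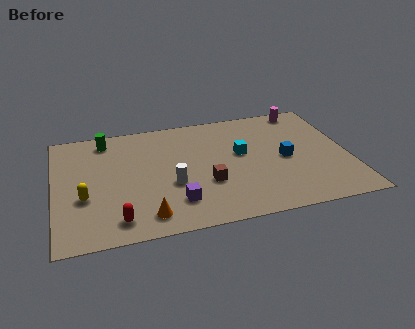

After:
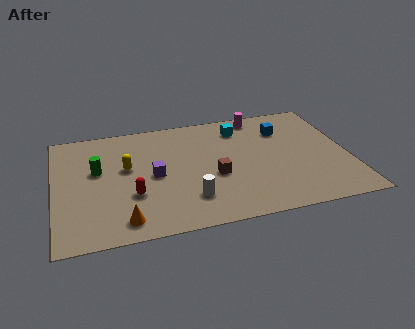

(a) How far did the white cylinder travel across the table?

1.5

The white cylinder was near (5.6, 3.5) before and (6.4, 2.2) after, so it travelled √(0.8² + 1.3²) ≈ 1.5 units.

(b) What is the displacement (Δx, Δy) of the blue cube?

(0.1, 2.4)

The blue cube started near (11.2, 4.3) and ended near (11.3, 6.7).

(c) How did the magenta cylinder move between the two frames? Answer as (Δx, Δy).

(-2.3, -0.1)

The magenta cylinder was at about (12.5, 8.2) and moved to about (10.2, 8.1).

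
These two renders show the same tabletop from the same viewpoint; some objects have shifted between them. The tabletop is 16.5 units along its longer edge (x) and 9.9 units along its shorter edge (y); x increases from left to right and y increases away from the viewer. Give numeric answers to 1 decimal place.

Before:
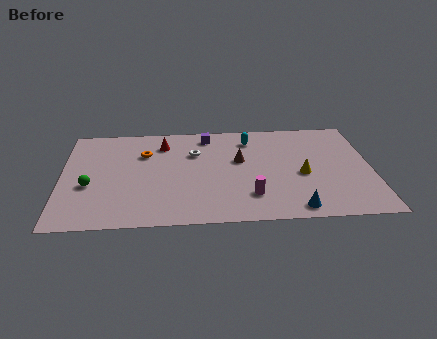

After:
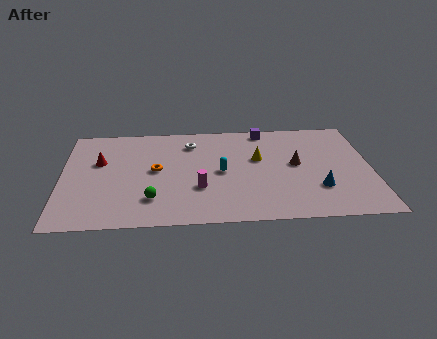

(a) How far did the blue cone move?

2.2

The blue cone was near (12.3, 1.1) before and (13.6, 2.9) after, so it travelled √(1.3² + 1.8²) ≈ 2.2 units.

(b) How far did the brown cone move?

3.1

The brown cone moved from about (9.5, 5.9) to (12.5, 5.3), a distance of √(3.0² + 0.6²) ≈ 3.1.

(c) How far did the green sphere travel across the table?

3.6

The green sphere moved from about (1.5, 3.9) to (4.8, 2.4), a distance of √(3.3² + 1.5²) ≈ 3.6.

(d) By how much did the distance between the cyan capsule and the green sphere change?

-5.1

The distance was about 9.5 in the first image and 4.4 in the second, so they moved 5.1 units closer together.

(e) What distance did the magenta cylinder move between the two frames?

2.8

The magenta cylinder was near (10.0, 2.4) before and (7.3, 3.3) after, so it travelled √(2.7² + 0.9²) ≈ 2.8 units.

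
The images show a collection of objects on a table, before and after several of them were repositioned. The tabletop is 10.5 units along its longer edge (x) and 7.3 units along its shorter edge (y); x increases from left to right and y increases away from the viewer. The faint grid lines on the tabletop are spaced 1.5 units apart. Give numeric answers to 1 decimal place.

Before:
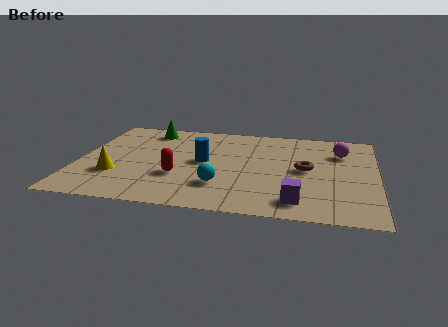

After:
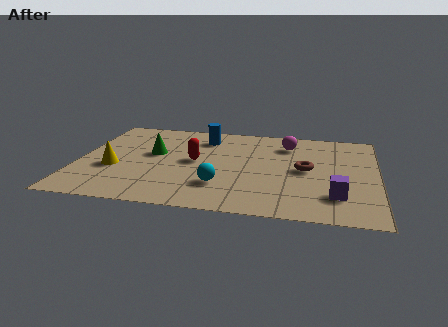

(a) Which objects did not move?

the cyan sphere and the brown torus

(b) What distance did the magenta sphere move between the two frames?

1.9

The magenta sphere was near (9.2, 5.3) before and (7.3, 5.7) after, so it travelled √(1.9² + 0.4²) ≈ 1.9 units.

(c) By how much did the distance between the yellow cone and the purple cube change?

+1.4

They were about 6.5 units apart before and 7.9 after — 1.4 units further apart.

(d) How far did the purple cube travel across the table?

1.4

The purple cube moved from about (7.8, 1.2) to (9.1, 1.8), a distance of √(1.3² + 0.6²) ≈ 1.4.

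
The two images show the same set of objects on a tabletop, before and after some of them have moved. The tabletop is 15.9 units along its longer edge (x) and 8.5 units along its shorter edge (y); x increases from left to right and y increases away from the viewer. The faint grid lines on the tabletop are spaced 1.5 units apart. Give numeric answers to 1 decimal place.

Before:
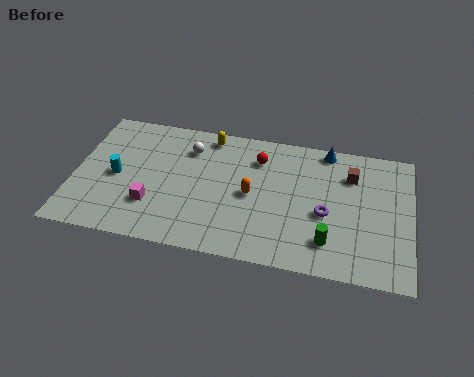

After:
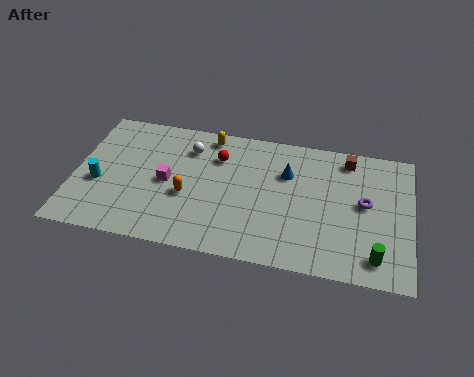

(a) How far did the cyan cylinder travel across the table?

1.0

From (2.0, 4.0) to (1.2, 3.4), the cyan cylinder covered √(0.8² + 0.6²) ≈ 1.0 units.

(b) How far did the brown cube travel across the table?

1.0

The brown cube was near (13.0, 6.3) before and (12.8, 7.3) after, so it travelled √(0.2² + 1.0²) ≈ 1.0 units.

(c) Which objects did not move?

the yellow capsule and the white sphere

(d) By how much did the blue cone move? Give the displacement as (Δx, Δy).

(-1.8, -1.9)

The blue cone was at about (11.8, 7.7) and moved to about (10.0, 5.8).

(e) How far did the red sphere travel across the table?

1.9

From (8.6, 6.5) to (6.7, 6.2), the red sphere covered √(1.9² + 0.3²) ≈ 1.9 units.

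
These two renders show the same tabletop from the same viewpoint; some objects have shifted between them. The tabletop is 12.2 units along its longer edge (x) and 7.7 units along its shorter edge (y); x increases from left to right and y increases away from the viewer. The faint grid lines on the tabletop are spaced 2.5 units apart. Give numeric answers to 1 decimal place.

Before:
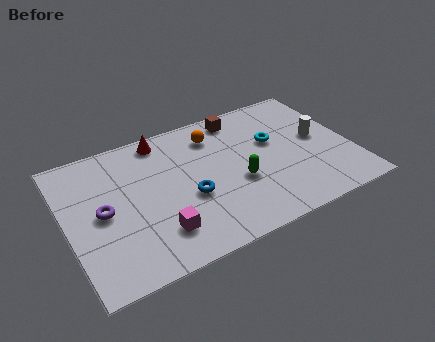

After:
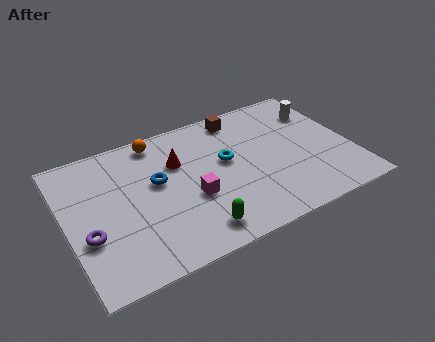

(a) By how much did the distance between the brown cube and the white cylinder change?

-0.5

The distance was about 4.0 in the first image and 3.5 in the second, so they moved 0.5 units closer together.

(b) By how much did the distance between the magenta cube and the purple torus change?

+1.5

The distance was about 2.9 in the first image and 4.4 in the second, so they moved 1.5 units further apart.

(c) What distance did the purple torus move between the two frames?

1.2

The purple torus was near (1.5, 3.8) before and (0.8, 2.8) after, so it travelled √(0.7² + 1.0²) ≈ 1.2 units.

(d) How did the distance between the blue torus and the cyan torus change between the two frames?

-1.2

They were about 4.2 units apart before and 3.0 after — 1.2 units closer together.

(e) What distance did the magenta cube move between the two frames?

2.0

The magenta cube was near (3.6, 1.8) before and (5.2, 3.0) after, so it travelled √(1.6² + 1.2²) ≈ 2.0 units.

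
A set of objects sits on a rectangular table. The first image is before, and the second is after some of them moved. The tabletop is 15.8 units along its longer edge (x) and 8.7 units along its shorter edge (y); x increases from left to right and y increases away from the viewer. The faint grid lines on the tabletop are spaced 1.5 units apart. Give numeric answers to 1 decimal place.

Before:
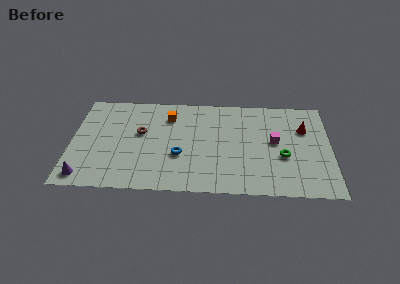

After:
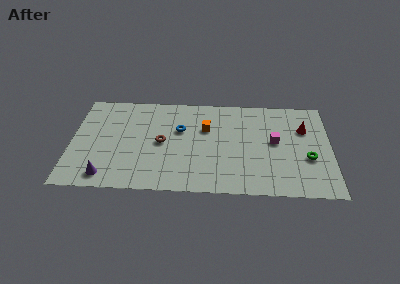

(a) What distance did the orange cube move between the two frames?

2.5

From (5.9, 6.7) to (8.2, 5.7), the orange cube covered √(2.3² + 1.0²) ≈ 2.5 units.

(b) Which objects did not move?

the magenta cube and the red cone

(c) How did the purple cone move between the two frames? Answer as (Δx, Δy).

(1.3, 0.1)

The purple cone started near (0.9, 1.1) and ended near (2.2, 1.2).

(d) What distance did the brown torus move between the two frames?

1.5

The brown torus moved from about (4.2, 5.1) to (5.5, 4.3), a distance of √(1.3² + 0.8²) ≈ 1.5.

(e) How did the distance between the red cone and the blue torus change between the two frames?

-0.5

They were about 8.1 units apart before and 7.6 after — 0.5 units closer together.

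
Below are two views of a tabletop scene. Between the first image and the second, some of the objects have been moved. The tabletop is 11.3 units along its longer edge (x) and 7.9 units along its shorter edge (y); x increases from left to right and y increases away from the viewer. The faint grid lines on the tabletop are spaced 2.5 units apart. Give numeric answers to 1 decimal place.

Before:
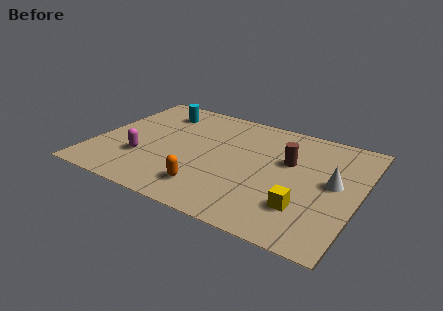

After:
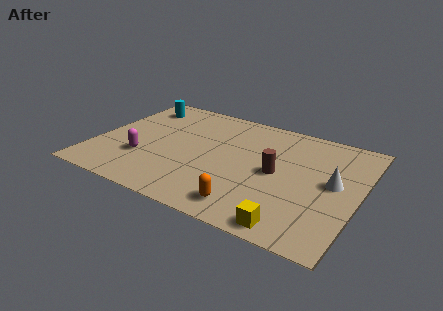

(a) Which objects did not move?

the magenta capsule and the white cone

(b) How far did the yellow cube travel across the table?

1.3

The yellow cube moved from about (9.2, 2.1) to (8.9, 0.8), a distance of √(0.3² + 1.3²) ≈ 1.3.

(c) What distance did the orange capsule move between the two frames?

1.8

From (5.2, 1.6) to (7.0, 1.2), the orange capsule covered √(1.8² + 0.4²) ≈ 1.8 units.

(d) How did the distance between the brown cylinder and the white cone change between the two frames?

+0.3

Before: roughly 2.1 units apart; after: 2.4. That's 0.3 units further apart.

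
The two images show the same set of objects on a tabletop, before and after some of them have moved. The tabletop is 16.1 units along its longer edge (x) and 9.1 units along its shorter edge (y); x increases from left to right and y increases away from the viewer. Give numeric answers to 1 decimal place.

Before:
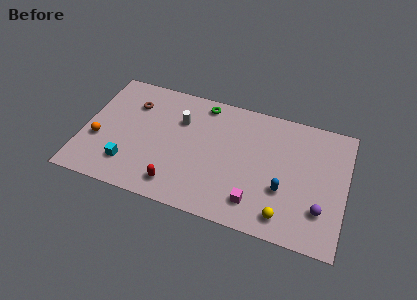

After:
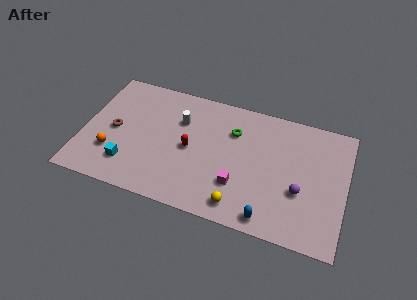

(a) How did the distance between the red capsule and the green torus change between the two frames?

-3.3

Before: roughly 6.6 units apart; after: 3.3. That's 3.3 units closer together.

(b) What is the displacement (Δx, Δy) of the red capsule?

(0.6, 2.9)

The red capsule started near (6.0, 1.5) and ended near (6.6, 4.4).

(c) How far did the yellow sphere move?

2.7

The yellow sphere moved from about (12.6, 1.4) to (9.9, 1.3), a distance of √(2.7² + 0.1²) ≈ 2.7.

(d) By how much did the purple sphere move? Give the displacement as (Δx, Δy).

(-1.3, 0.9)

From the two frames, the purple sphere sits at roughly (14.7, 2.5) before and (13.4, 3.4) after.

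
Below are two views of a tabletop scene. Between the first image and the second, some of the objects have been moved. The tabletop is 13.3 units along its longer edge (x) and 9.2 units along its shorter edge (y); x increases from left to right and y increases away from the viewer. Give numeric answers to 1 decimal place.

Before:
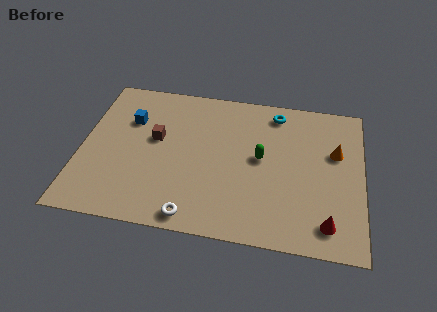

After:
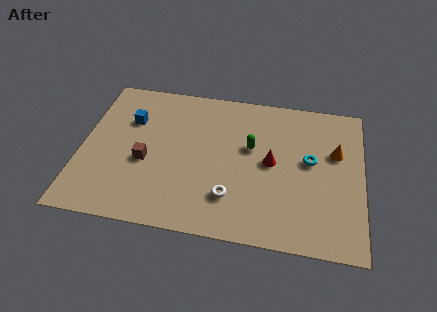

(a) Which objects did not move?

the blue cube and the orange cone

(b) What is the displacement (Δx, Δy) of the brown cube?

(-0.4, -1.5)

The brown cube started near (3.5, 5.3) and ended near (3.1, 3.8).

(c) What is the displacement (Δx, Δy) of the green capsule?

(-0.5, 0.6)

The green capsule was at about (8.5, 4.9) and moved to about (8.0, 5.5).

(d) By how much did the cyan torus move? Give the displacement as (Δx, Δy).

(1.7, -2.8)

The cyan torus was at about (9.1, 7.9) and moved to about (10.8, 5.1).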